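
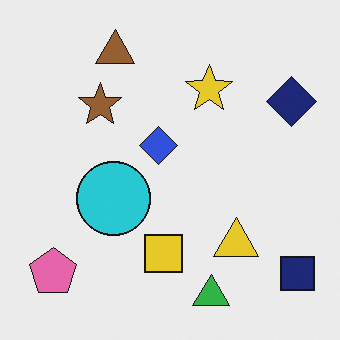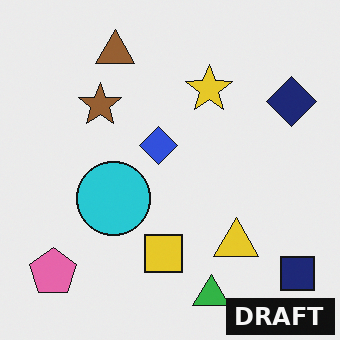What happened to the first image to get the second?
Watermarked with the text "DRAFT" in the lower-right corner.

A dark label reading "DRAFT" appears in the lower-right corner.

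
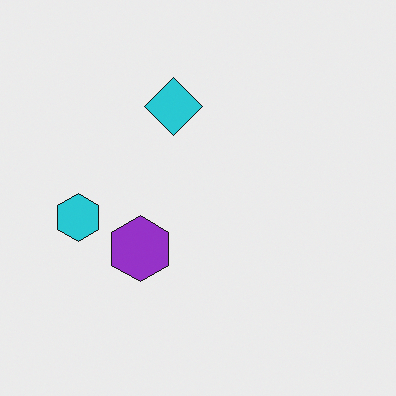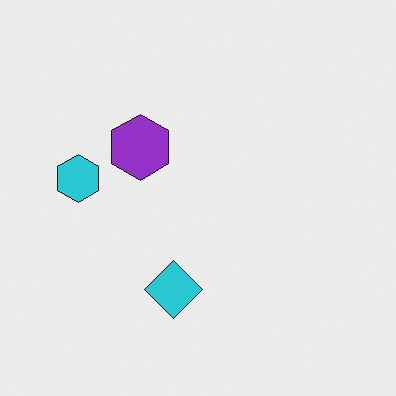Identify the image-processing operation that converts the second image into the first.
It was flipped vertically (top ↔ bottom).

The cyan diamond is in the bottom of the second image and the top of the first — shapes on opposite sides of the horizontal midline have swapped in a mirror flip.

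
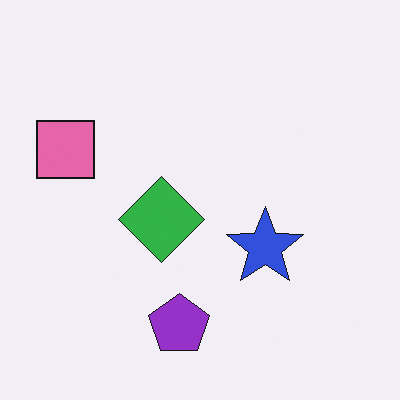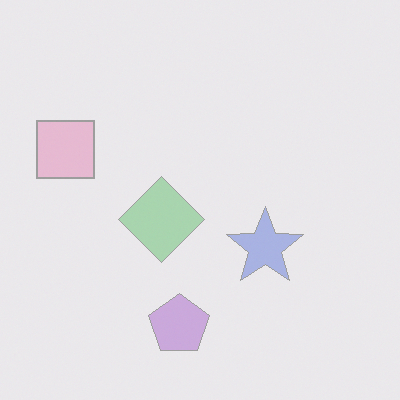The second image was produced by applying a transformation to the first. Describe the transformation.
Washed out (contrast reduced).

Tones are pushed toward mid-grey across the whole image — a global contrast change.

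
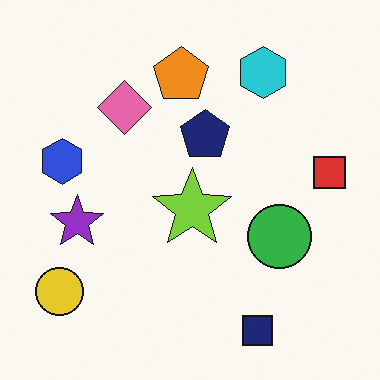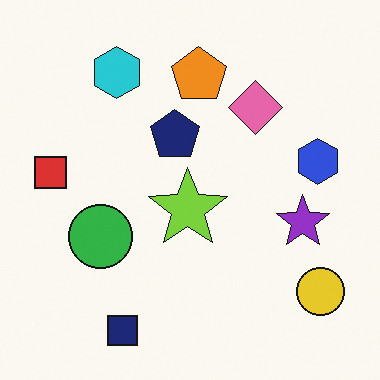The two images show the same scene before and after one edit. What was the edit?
This is the original image flipped horizontally (left ↔ right).

The red square is in the right of the first image and the left of the second — shapes on opposite sides of the vertical midline have swapped in a mirror flip.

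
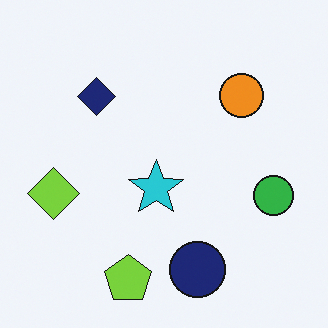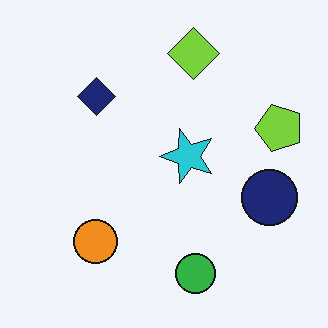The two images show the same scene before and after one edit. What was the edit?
It was transposed (reflected across the top-left ↔ bottom-right diagonal).

Shapes have swapped their row and column positions — what was in the top-right is now in the bottom-left — a diagonal reflection.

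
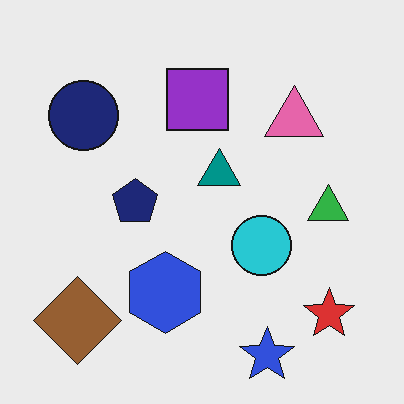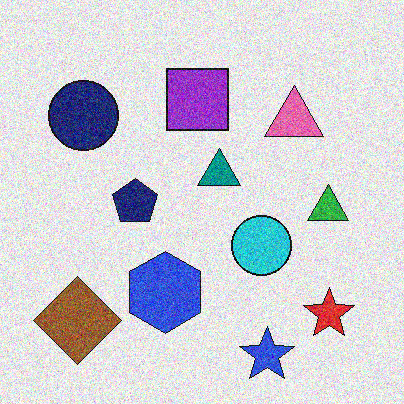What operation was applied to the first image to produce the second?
This is the original image degraded with strong gaussian noise.

Random speckle covers the whole image, including the flat background.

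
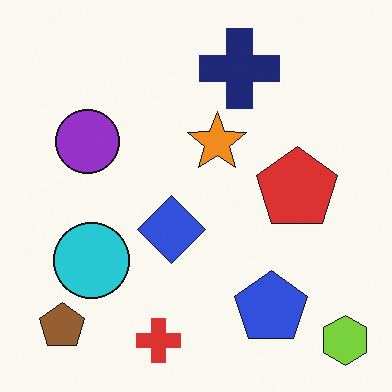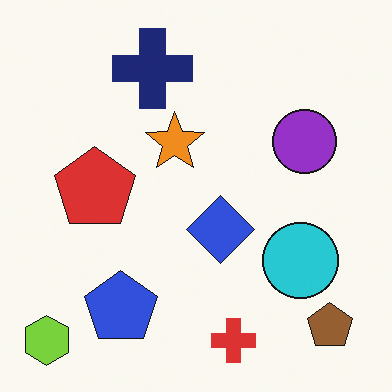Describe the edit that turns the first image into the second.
The image was flipped horizontally (left ↔ right).

The lime hexagon is in the bottom-right of the first image and the bottom-left of the second — shapes on opposite sides of the vertical midline have swapped in a mirror flip.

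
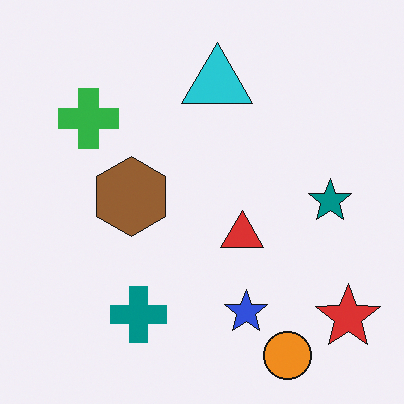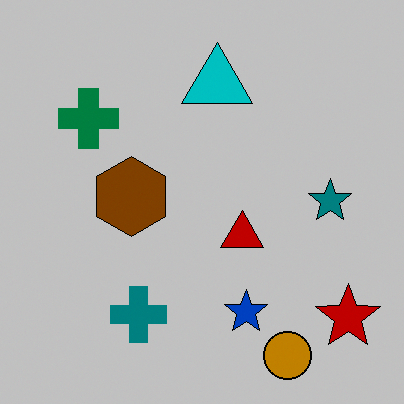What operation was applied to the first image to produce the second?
This is the original image heavily posterized to just a handful of flat colors.

Each flat color has snapped to a coarser quantized level — most visibly, the near-white background has dropped to a flat grey.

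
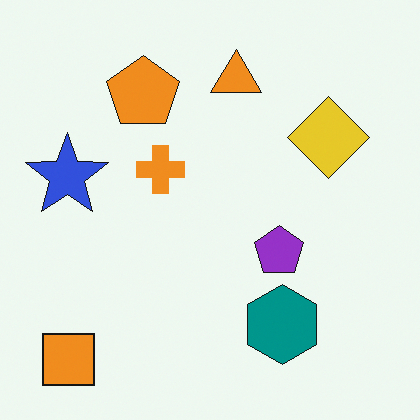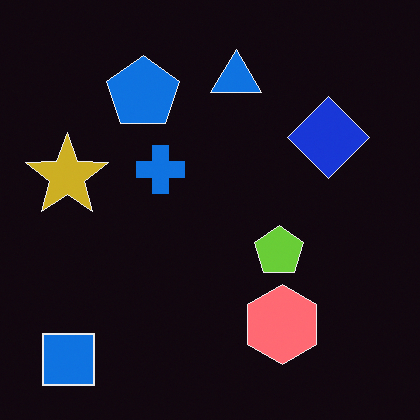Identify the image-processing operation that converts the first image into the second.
The image was color-inverted (negative).

The light background has become dark and every shape's color is its complement — a photographic negative.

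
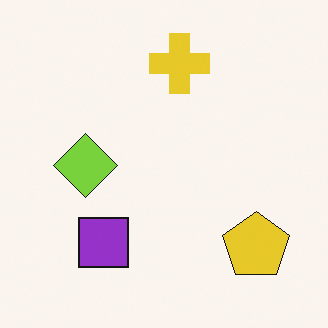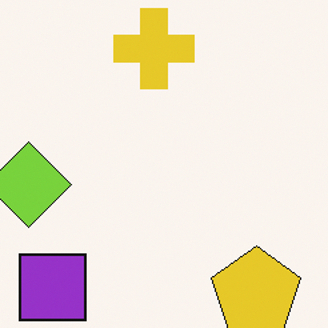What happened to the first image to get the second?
The image was cropped to a modestly smaller region and rescaled.

The visible shapes are larger and the field of view is narrower; shapes near the original edges may be partly or wholly outside the frame — a crop-and-rescale.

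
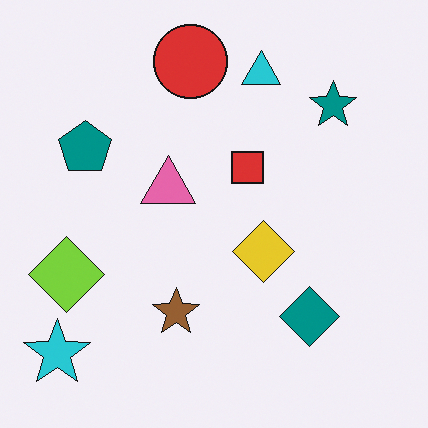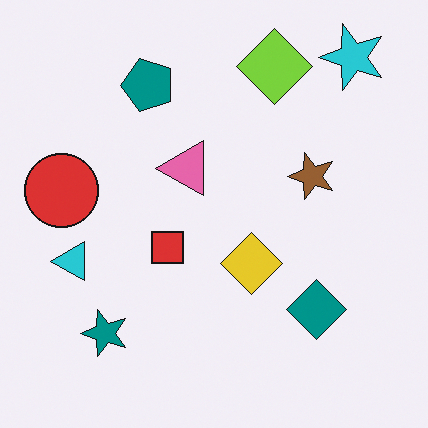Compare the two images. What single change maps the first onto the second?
The transformation is: transposed (reflected across the top-left ↔ bottom-right diagonal).

Shapes have swapped their row and column positions — what was in the top-right is now in the bottom-left — a diagonal reflection.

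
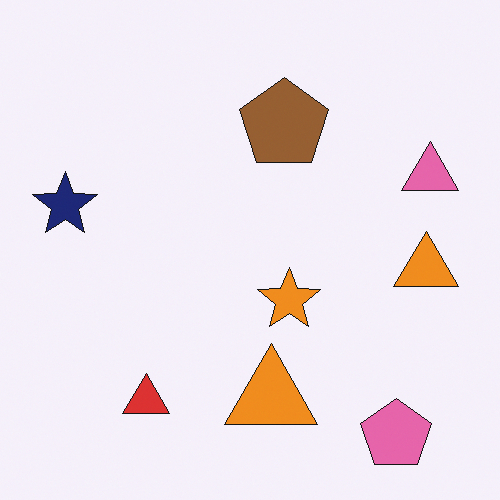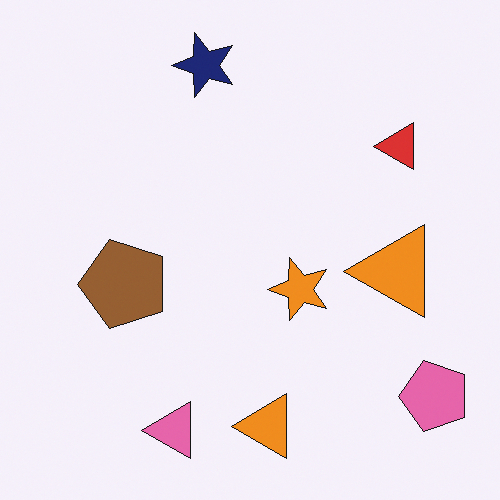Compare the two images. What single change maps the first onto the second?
The second image is the first transposed (reflected across the top-left ↔ bottom-right diagonal).

Shapes have swapped their row and column positions — what was in the top-right is now in the bottom-left — a diagonal reflection.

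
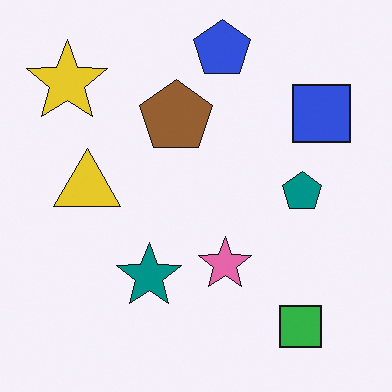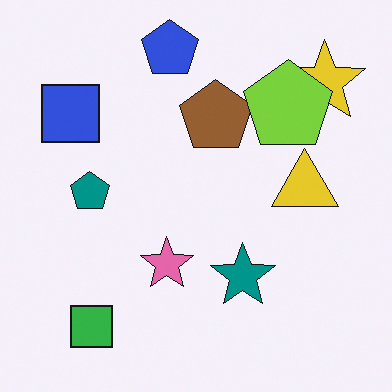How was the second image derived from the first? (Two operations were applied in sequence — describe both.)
It was flipped horizontally (left ↔ right), then overlaid with an additional lime pentagon.

The yellow star is in the top-left of the first image and the top-right of the second — shapes on opposite sides of the vertical midline have swapped in a mirror flip. A lime pentagon appears in the second image that is absent from the first.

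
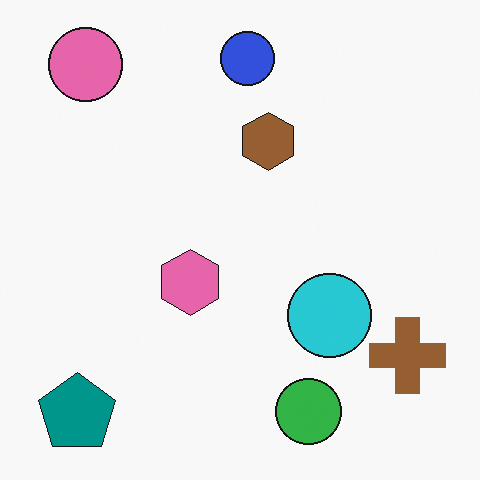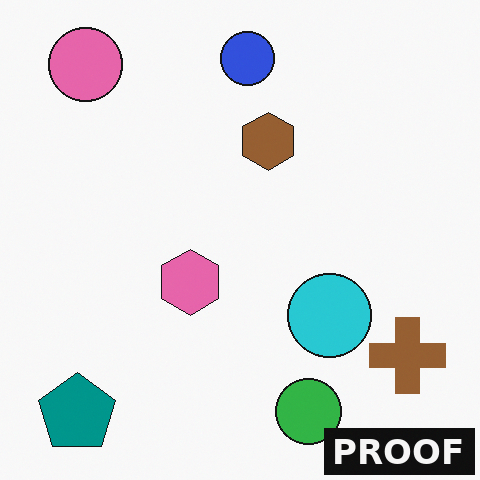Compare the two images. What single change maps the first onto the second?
The second image is the first watermarked with the text "PROOF" in the lower-right corner.

A dark label reading "PROOF" appears in the lower-right corner.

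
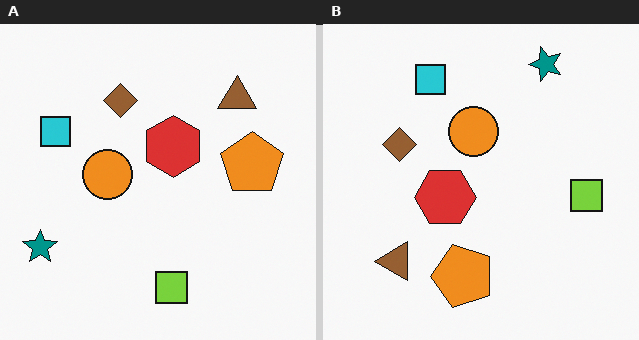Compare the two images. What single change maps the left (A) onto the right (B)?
The right (B) image is the left (A) transposed (reflected across the top-left ↔ bottom-right diagonal).

Shapes have swapped their row and column positions — what was in the top-right is now in the bottom-left — a diagonal reflection.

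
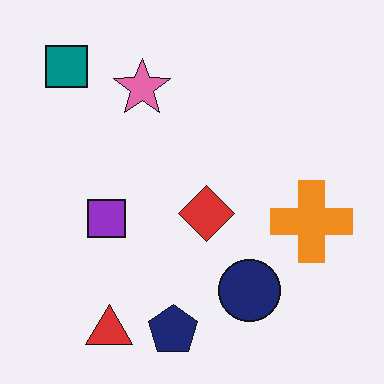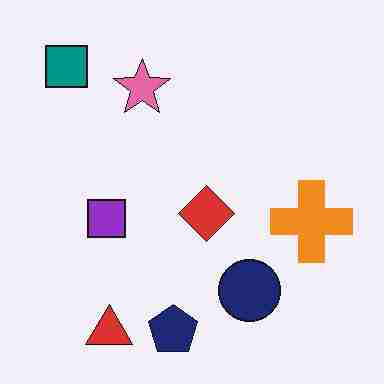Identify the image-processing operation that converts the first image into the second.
The transformation is: degraded with heavy JPEG compression.

Blocky 8×8 compression artifacts appear around shape edges and the flat background shows ringing — characteristic JPEG degradation.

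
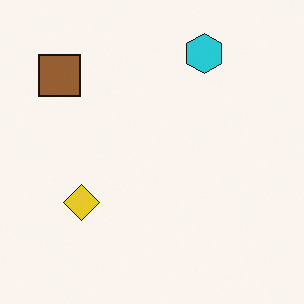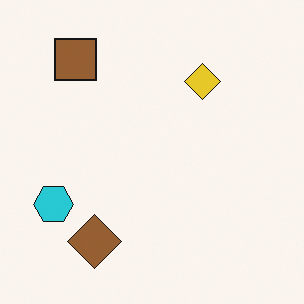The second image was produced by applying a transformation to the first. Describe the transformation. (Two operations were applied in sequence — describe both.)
The image was transposed (reflected across the top-left ↔ bottom-right diagonal), then overlaid with an additional brown diamond.

Shapes have swapped their row and column positions — what was in the top-right is now in the bottom-left — a diagonal reflection. A brown diamond appears in the second image that is absent from the first.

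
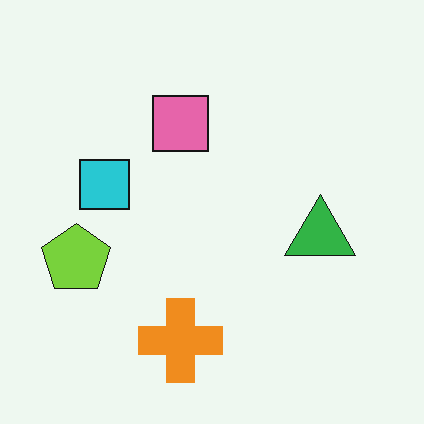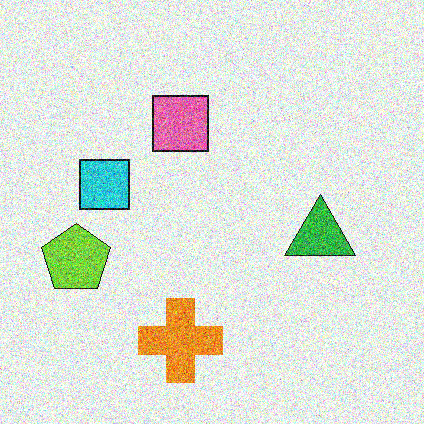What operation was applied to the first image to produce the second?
Degraded with strong gaussian noise.

Random speckle covers the whole image, including the flat background.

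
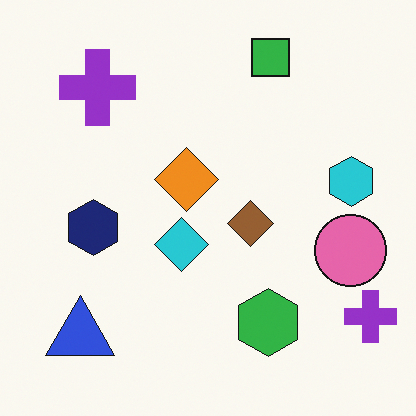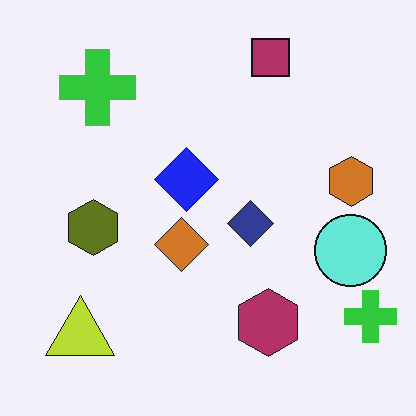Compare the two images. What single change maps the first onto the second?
The image was hue-shifted by a large amount.

Every shape's color has rotated by the same amount around the hue wheel — a uniform hue shift.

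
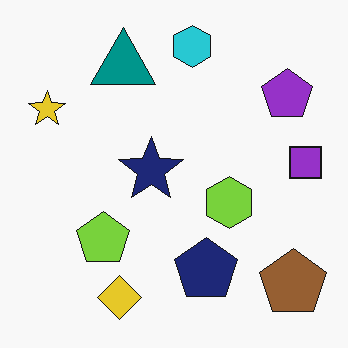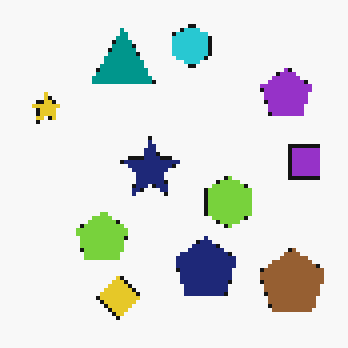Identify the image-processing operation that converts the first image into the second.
The image was mildly pixelated.

Shapes are reduced to large square blocks; fine edges and outlines are lost — a downscale-then-upscale (mosaic) effect.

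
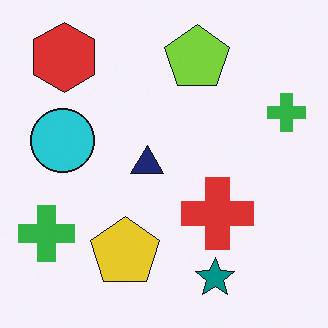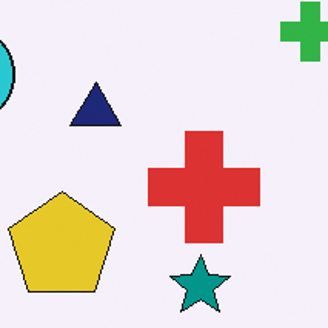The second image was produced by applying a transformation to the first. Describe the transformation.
This is the original image cropped slightly and scaled back up.

The visible shapes are larger and the field of view is narrower; shapes near the original edges may be partly or wholly outside the frame — a crop-and-rescale.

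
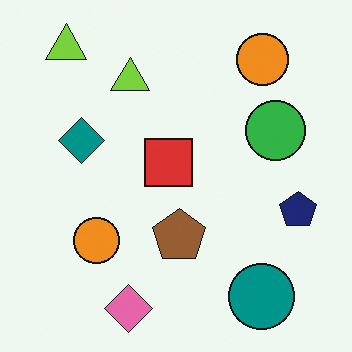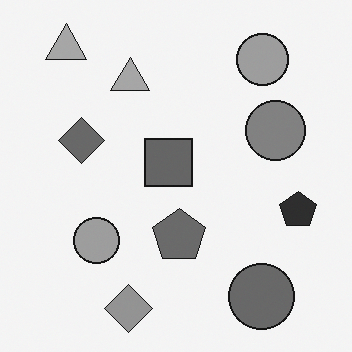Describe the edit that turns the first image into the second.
Converted to grayscale.

All color is removed — every shape is now a shade of grey.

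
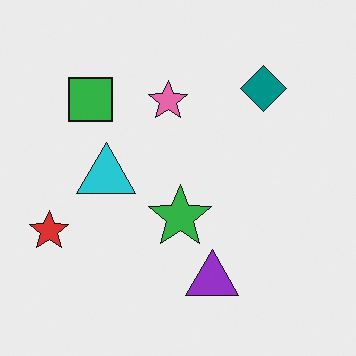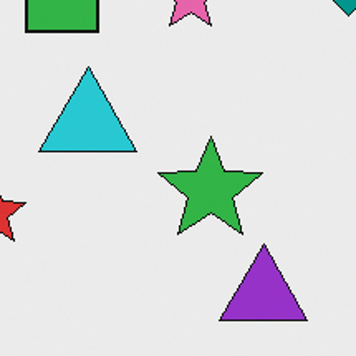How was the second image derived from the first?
Cropped tightly and scaled back up.

The visible shapes are larger and the field of view is narrower; shapes near the original edges may be partly or wholly outside the frame — a crop-and-rescale.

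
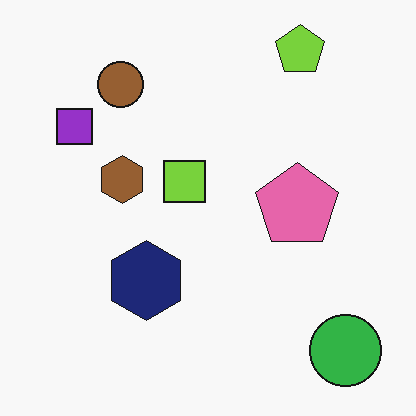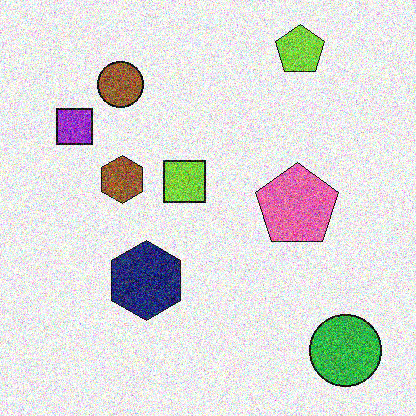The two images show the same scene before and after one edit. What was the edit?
The second image is the first degraded with heavy additive noise.

Random speckle covers the whole image, including the flat background.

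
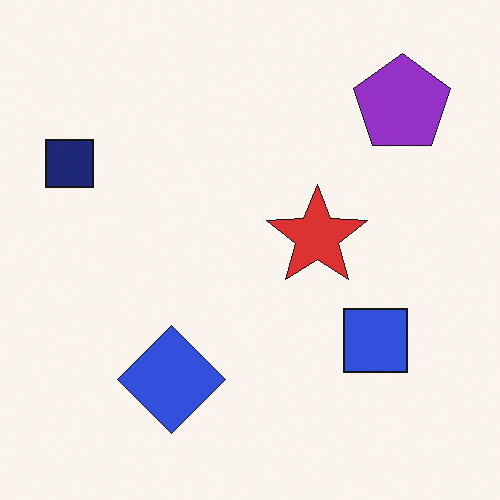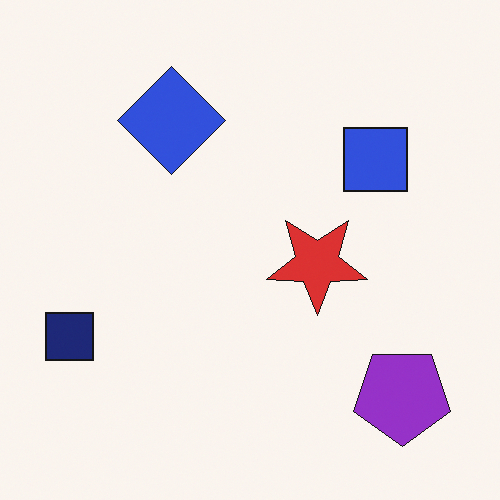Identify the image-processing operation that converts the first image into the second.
The image was flipped vertically (top ↔ bottom).

The purple pentagon is in the top-right of the first image and the bottom-right of the second — shapes on opposite sides of the horizontal midline have swapped in a mirror flip.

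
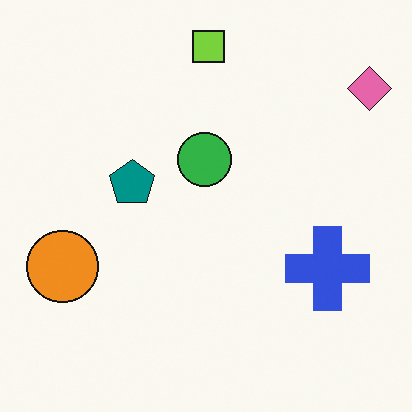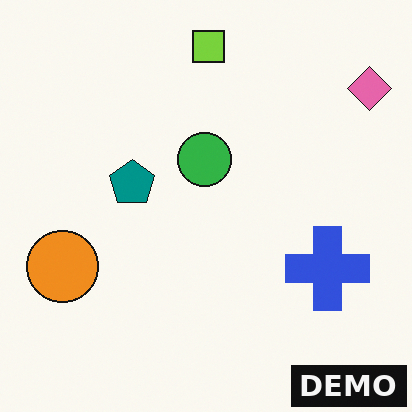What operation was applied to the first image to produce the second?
The transformation is: watermarked with the text "DEMO" in the lower-right corner.

A dark label reading "DEMO" appears in the lower-right corner.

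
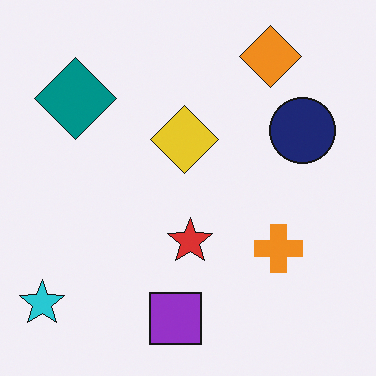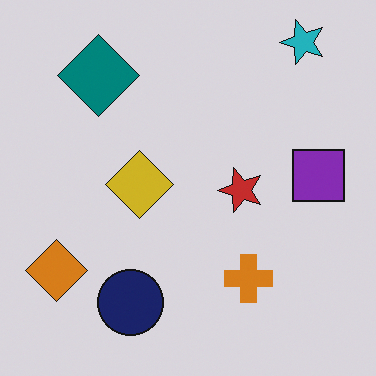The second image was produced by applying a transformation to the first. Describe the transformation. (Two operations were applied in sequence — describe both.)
The second image is the first darkened a little, then transposed (reflected across the top-left ↔ bottom-right diagonal).

Every pixel — background and shapes alike — is uniformly darkened. Shapes have swapped their row and column positions — what was in the top-right is now in the bottom-left — a diagonal reflection.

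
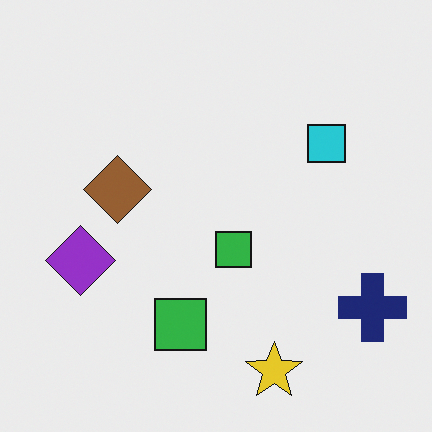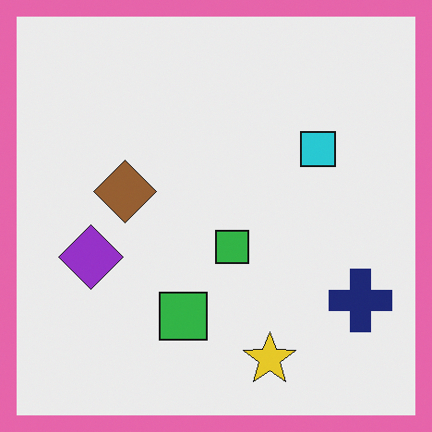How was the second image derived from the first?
The transformation is: framed with a pink border.

A solid pink frame runs around the edge of the second image, with the content slightly shrunk inside it.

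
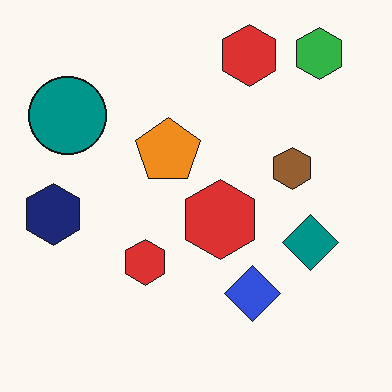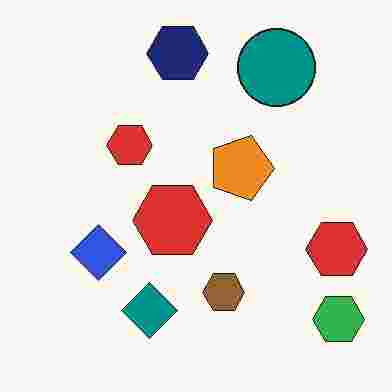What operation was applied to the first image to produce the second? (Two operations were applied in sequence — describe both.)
The transformation is: rotated 90° clockwise, then heavily JPEG-compressed with obvious blocking artifacts.

The green hexagon sits in the top-right of the first image and the bottom-right of the second — consistent with a whole-image 90° clockwise rotation. Blocky 8×8 compression artifacts appear around shape edges and the flat background shows ringing — characteristic JPEG degradation.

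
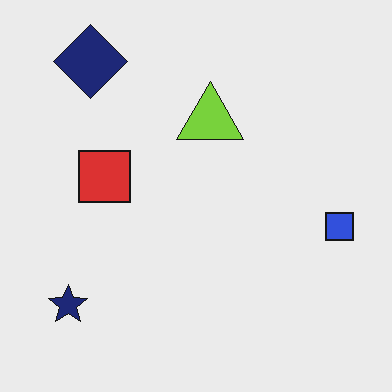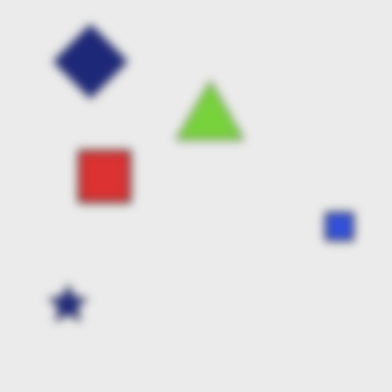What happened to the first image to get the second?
It was noticeably gaussian-blurred.

Shape edges and outlines are uniformly softened across the whole image.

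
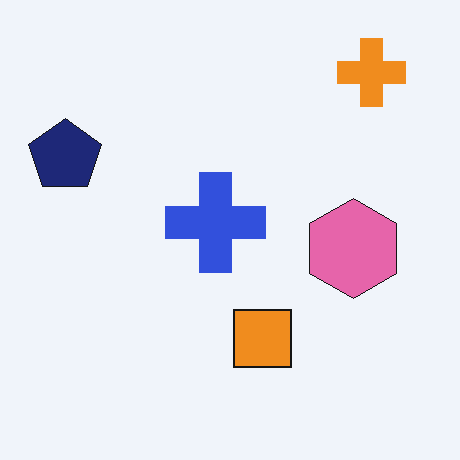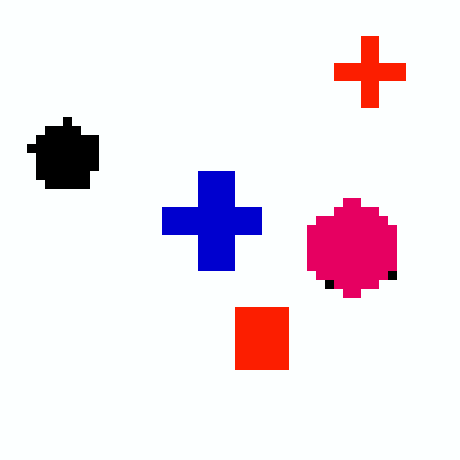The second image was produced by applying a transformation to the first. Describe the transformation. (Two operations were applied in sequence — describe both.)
It was boosted in contrast, then heavily pixelated into large blocks.

Tones are pushed away from mid-grey across the whole image — a global contrast change. Shapes are reduced to large square blocks; fine edges and outlines are lost — a downscale-then-upscale (mosaic) effect.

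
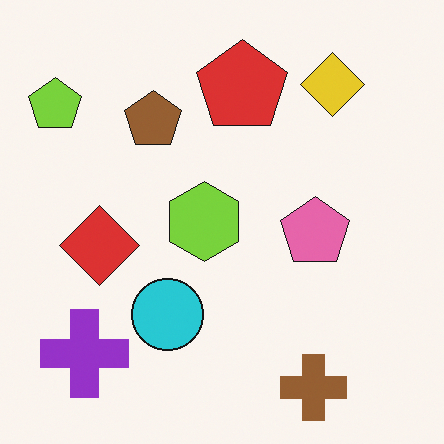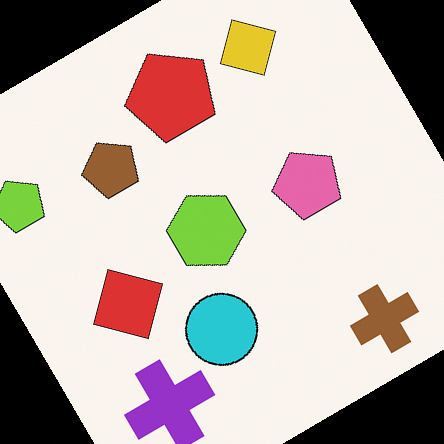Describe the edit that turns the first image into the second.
It was rotated counter-clockwise by a large amount — several tens of degrees.

Every shape is tilted by the same angle and the image corners show triangular fill wedges — a whole-image rotation by a non-right angle.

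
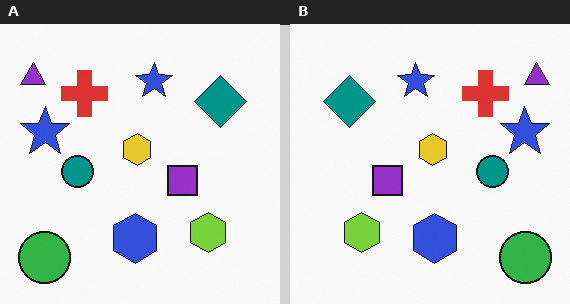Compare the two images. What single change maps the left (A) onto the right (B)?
The right (B) image is the left (A) flipped horizontally (left ↔ right).

The purple triangle is in the top-left of the left (A) image and the top-right of the right (B) — shapes on opposite sides of the vertical midline have swapped in a mirror flip.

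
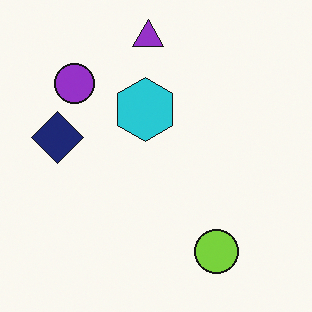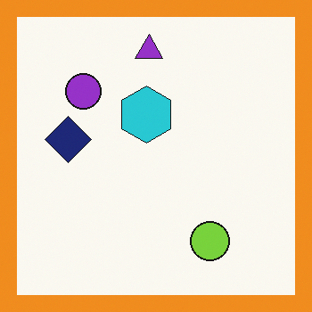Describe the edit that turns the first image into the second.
The image was framed with a orange border.

A solid orange frame runs around the edge of the second image, with the content slightly shrunk inside it.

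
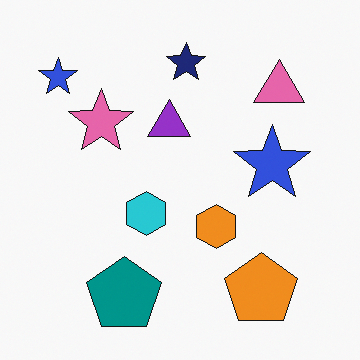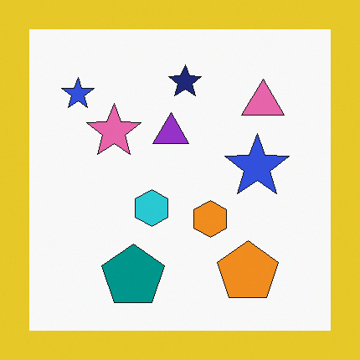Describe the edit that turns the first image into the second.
The second image is the first framed with a yellow border.

A solid yellow frame runs around the edge of the second image, with the content slightly shrunk inside it.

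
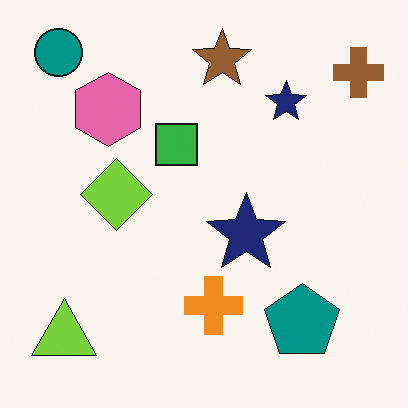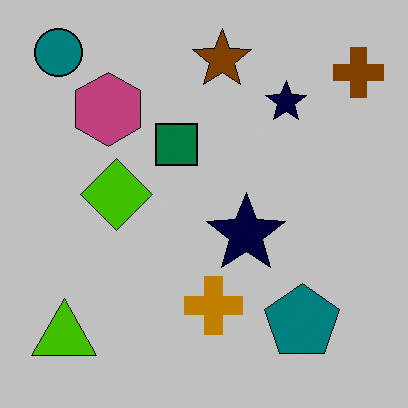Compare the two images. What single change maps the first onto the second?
It was heavily posterized to just a handful of flat colors.

Each flat color has snapped to a coarser quantized level — most visibly, the near-white background has dropped to a flat grey.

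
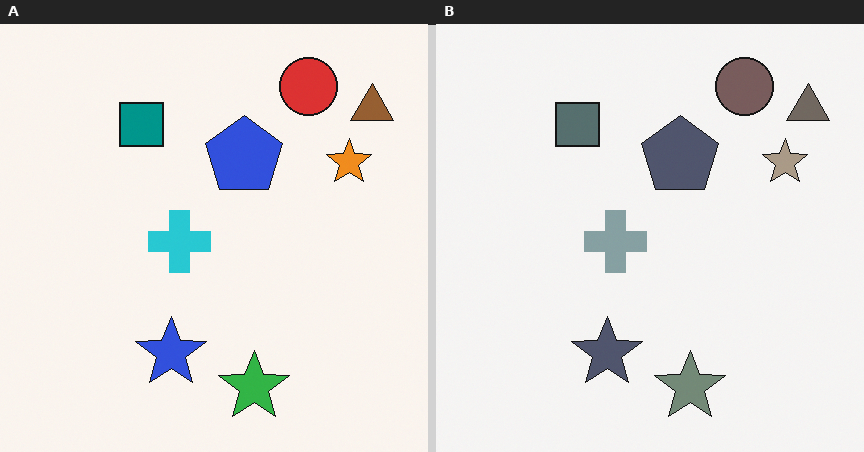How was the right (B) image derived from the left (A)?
It was made much more muted (saturation change).

All colors are more muted and greyish — a global saturation change.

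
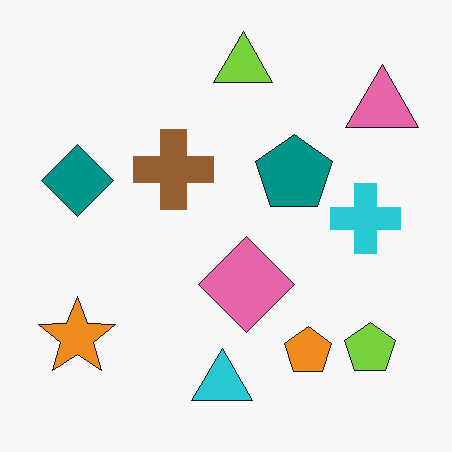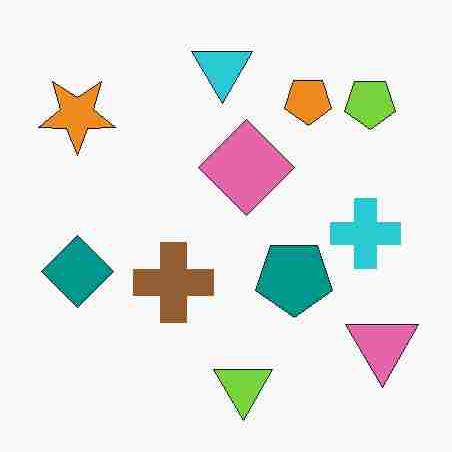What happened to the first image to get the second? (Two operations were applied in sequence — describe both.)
The transformation is: degraded with heavy JPEG compression, then flipped vertically (top ↔ bottom).

Blocky 8×8 compression artifacts appear around shape edges and the flat background shows ringing — characteristic JPEG degradation. The lime triangle is in the top of the first image and the bottom of the second — shapes on opposite sides of the horizontal midline have swapped in a mirror flip.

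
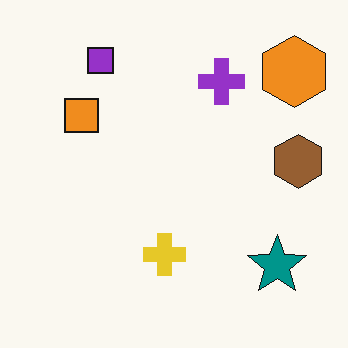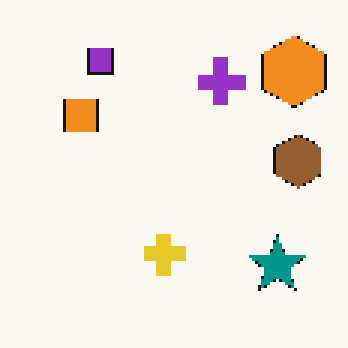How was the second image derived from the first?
The transformation is: lightly pixelated (a mild mosaic effect).

Shapes are reduced to large square blocks; fine edges and outlines are lost — a downscale-then-upscale (mosaic) effect.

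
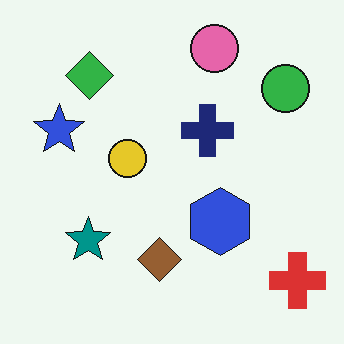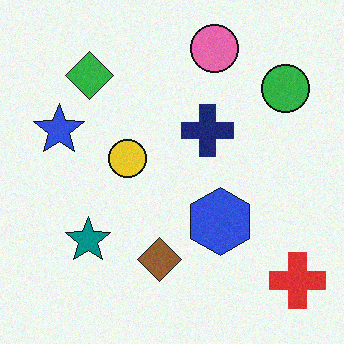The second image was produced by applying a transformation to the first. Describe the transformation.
It was degraded with a light layer of grain.

Random speckle covers the whole image, including the flat background.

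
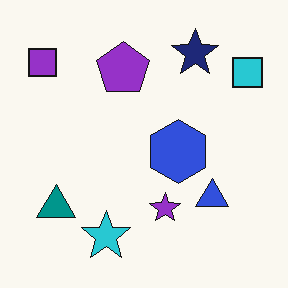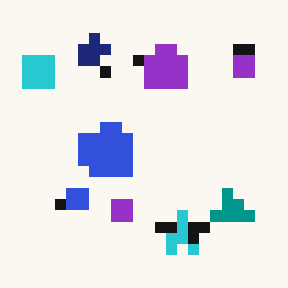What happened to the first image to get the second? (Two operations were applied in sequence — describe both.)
This is the original image flipped horizontally (left ↔ right), then coarsely pixelated.

The cyan square is in the top-right of the first image and the top-left of the second — shapes on opposite sides of the vertical midline have swapped in a mirror flip. Shapes are reduced to large square blocks; fine edges and outlines are lost — a downscale-then-upscale (mosaic) effect.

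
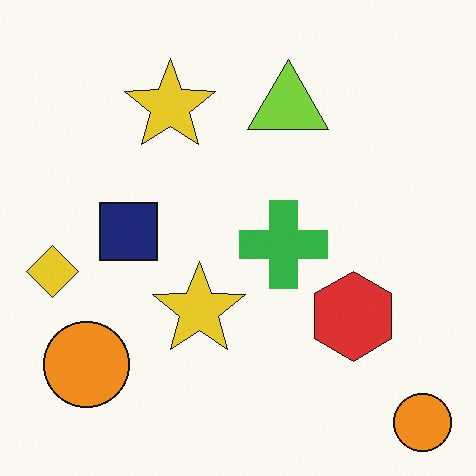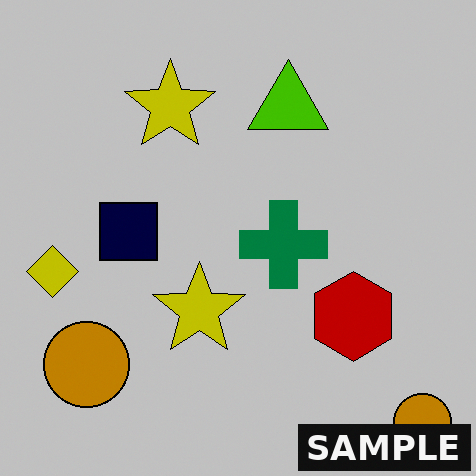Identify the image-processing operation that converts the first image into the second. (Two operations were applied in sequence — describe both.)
This is the original image heavily posterized to just a handful of flat colors, then watermarked with the text "SAMPLE" in the lower-right corner.

Each flat color has snapped to a coarser quantized level — most visibly, the near-white background has dropped to a flat grey. A dark label reading "SAMPLE" appears in the lower-right corner.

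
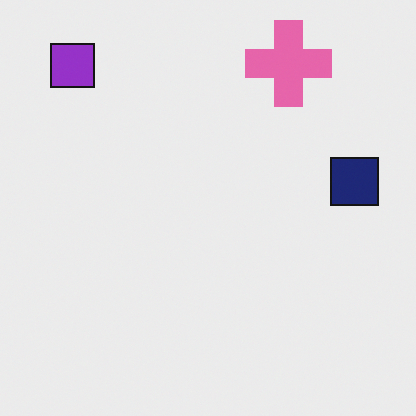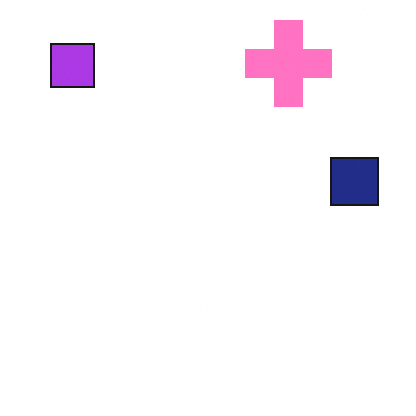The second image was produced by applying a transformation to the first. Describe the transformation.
It was brightened a little.

Every pixel — background and shapes alike — is uniformly brightened.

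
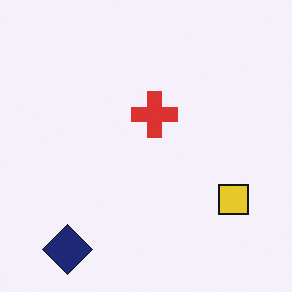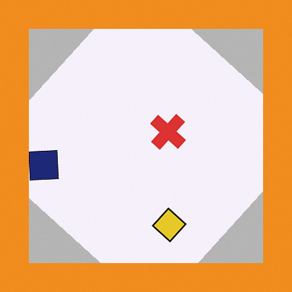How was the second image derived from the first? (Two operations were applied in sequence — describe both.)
This is the original image rotated clockwise by a large amount — several tens of degrees, then framed with a orange border.

Every shape is tilted by the same angle and the image corners show triangular fill wedges — a whole-image rotation by a non-right angle. A solid orange frame runs around the edge of the second image, with the content slightly shrunk inside it.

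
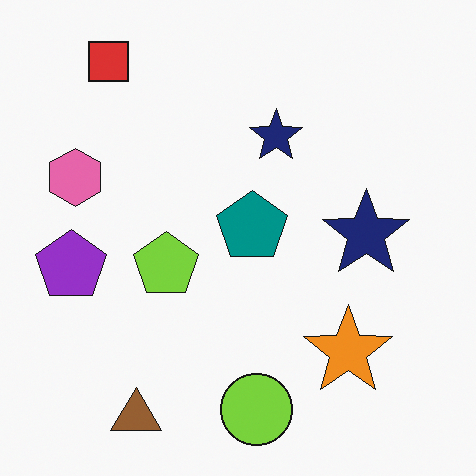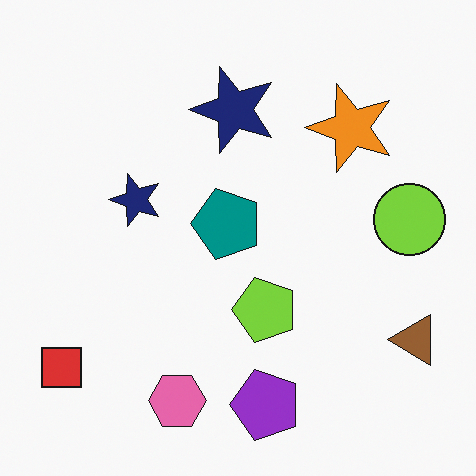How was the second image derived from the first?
Rotated 90° counter-clockwise.

The red square sits in the top-left of the first image and the bottom-left of the second — consistent with a whole-image 90° counter-clockwise rotation.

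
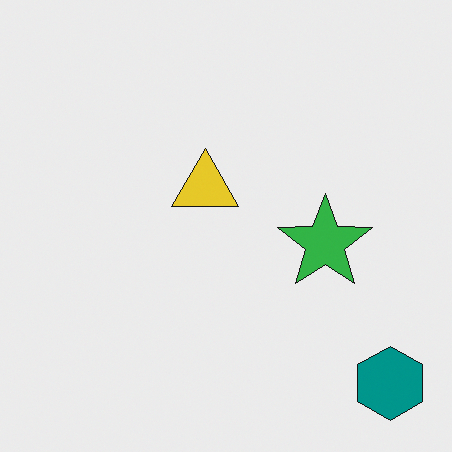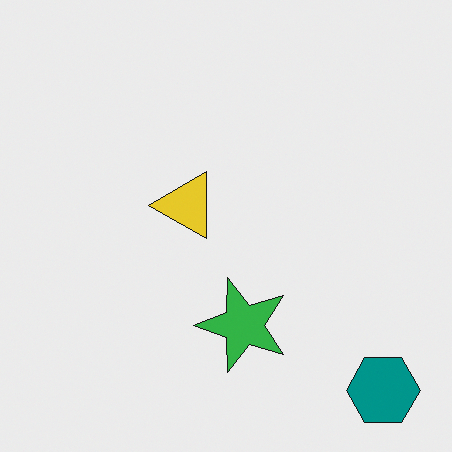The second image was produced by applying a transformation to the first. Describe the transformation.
The image was transposed (reflected across the top-left ↔ bottom-right diagonal).

Shapes have swapped their row and column positions — what was in the top-right is now in the bottom-left — a diagonal reflection.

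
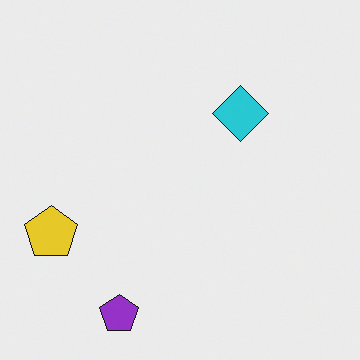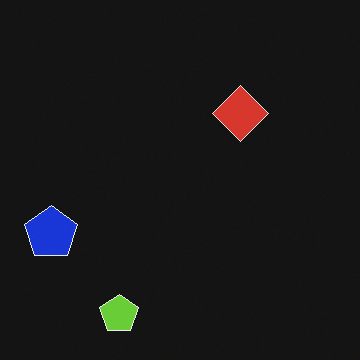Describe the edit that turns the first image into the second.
Color-inverted (negative).

The light background has become dark and every shape's color is its complement — a photographic negative.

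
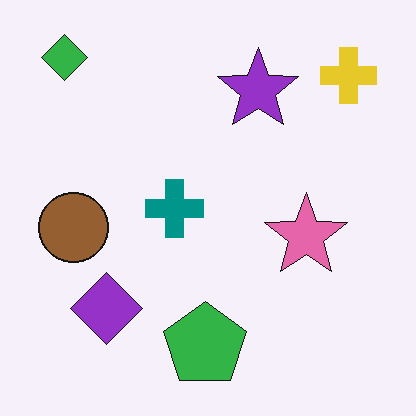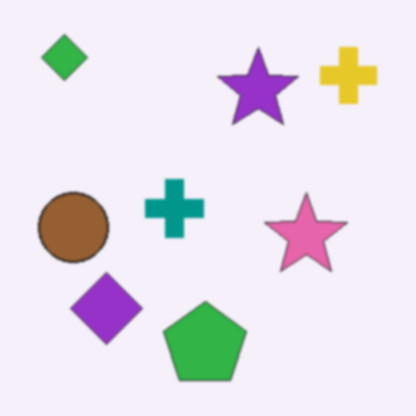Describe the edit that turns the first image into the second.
The image was given a subtle gaussian blur.

Shape edges and outlines are uniformly softened across the whole image.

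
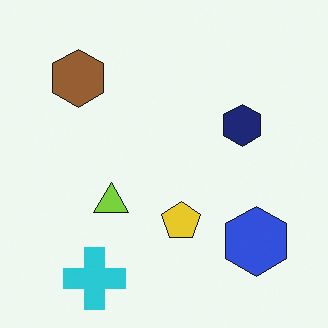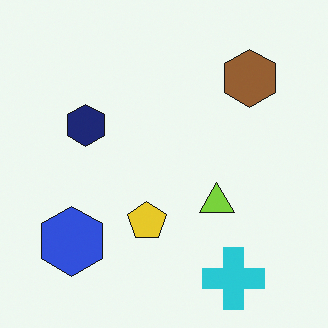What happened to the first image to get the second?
The image was flipped horizontally (left ↔ right).

The blue hexagon is in the bottom-right of the first image and the bottom-left of the second — shapes on opposite sides of the vertical midline have swapped in a mirror flip.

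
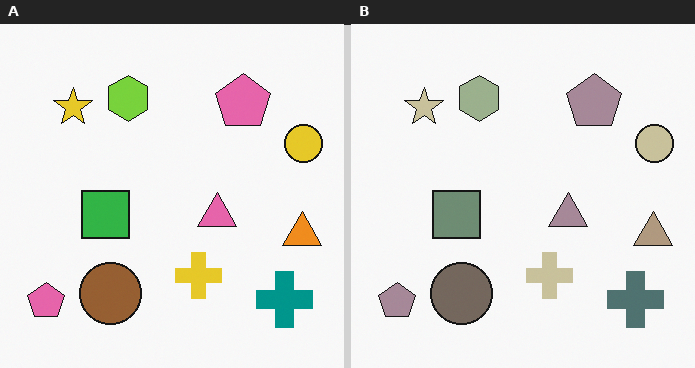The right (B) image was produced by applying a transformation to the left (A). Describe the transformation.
The image was heavily desaturated.

All colors are more muted and greyish — a global saturation change.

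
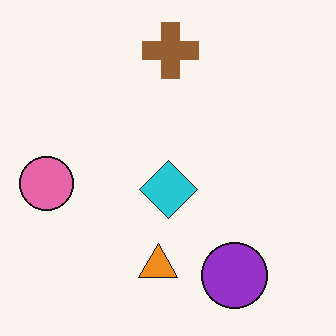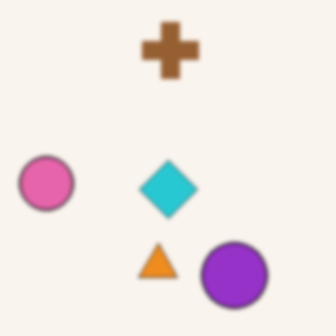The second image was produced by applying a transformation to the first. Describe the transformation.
Slightly softened.

Shape edges and outlines are uniformly softened across the whole image.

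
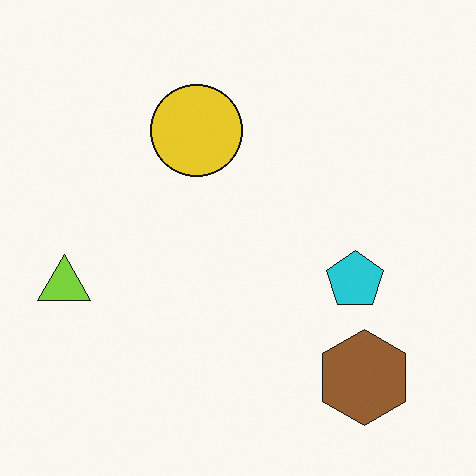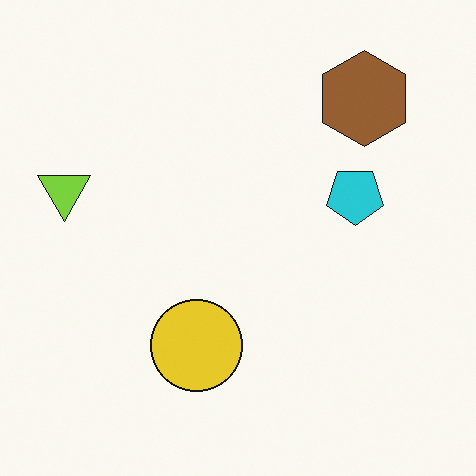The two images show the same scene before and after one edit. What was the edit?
The transformation is: flipped vertically (top ↔ bottom).

The brown hexagon is in the bottom-right of the first image and the top-right of the second — shapes on opposite sides of the horizontal midline have swapped in a mirror flip.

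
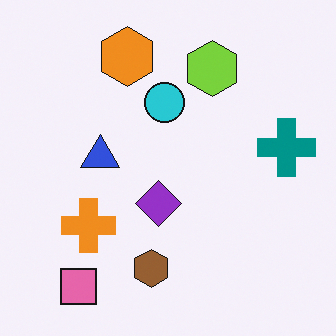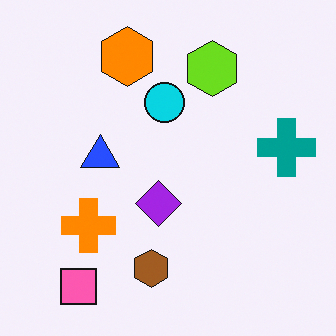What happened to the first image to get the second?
The image was slightly oversaturated.

All colors are more vivid — a global saturation change.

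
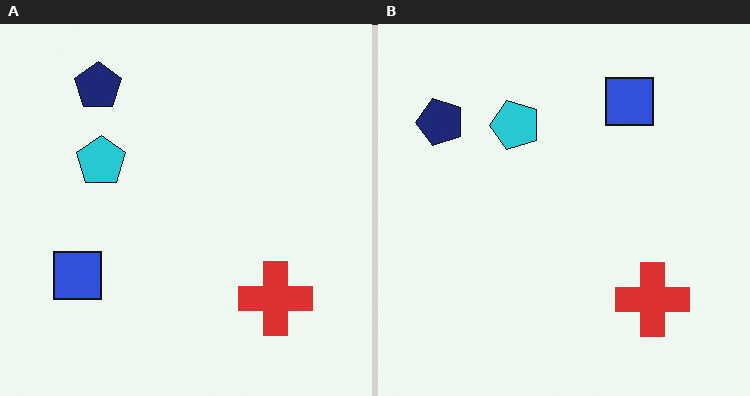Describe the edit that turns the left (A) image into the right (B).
The image was transposed (reflected across the top-left ↔ bottom-right diagonal).

Shapes have swapped their row and column positions — what was in the top-right is now in the bottom-left — a diagonal reflection.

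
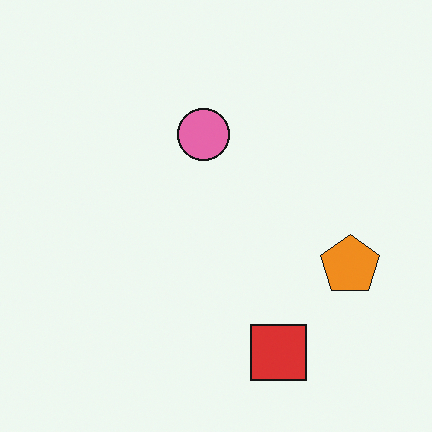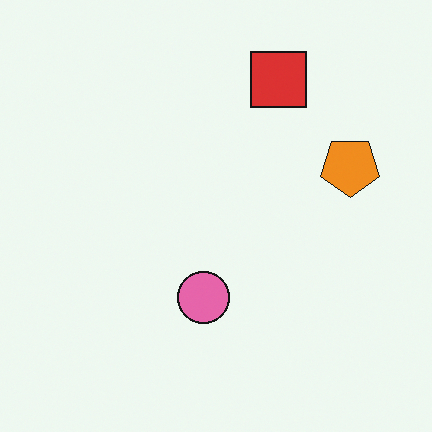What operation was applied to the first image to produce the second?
The transformation is: flipped vertically (top ↔ bottom).

The red square is in the bottom of the first image and the top of the second — shapes on opposite sides of the horizontal midline have swapped in a mirror flip.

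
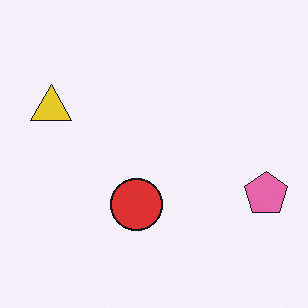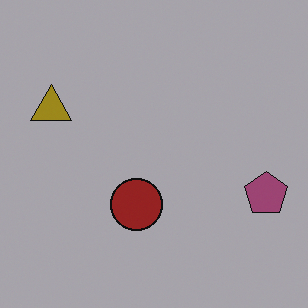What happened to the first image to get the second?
This is the original image darkened a lot.

Every pixel — background and shapes alike — is uniformly darkened.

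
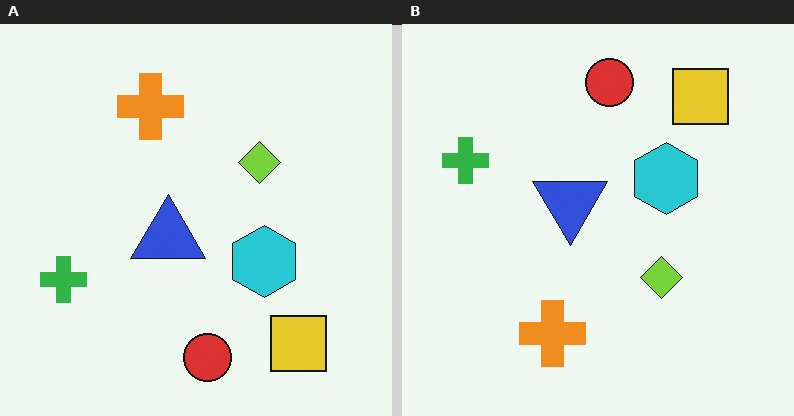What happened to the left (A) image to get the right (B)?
The image was flipped vertically (top ↔ bottom).

The red circle is in the bottom of the left (A) image and the top of the right (B) — shapes on opposite sides of the horizontal midline have swapped in a mirror flip.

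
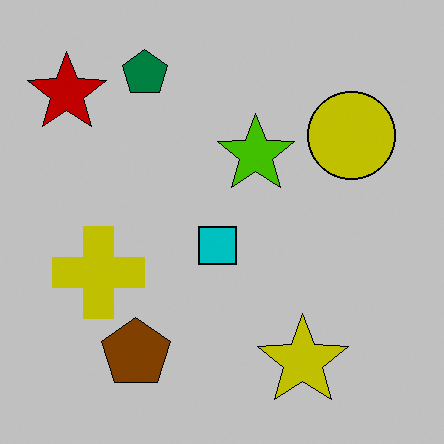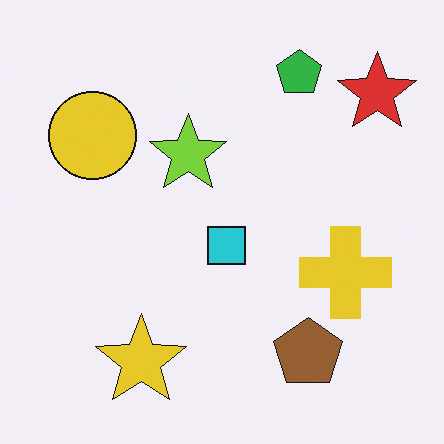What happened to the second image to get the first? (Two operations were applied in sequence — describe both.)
Flipped horizontally (left ↔ right), then heavily posterized to just a handful of flat colors.

The red star is in the top-right of the second image and the top-left of the first — shapes on opposite sides of the vertical midline have swapped in a mirror flip. Each flat color has snapped to a coarser quantized level — most visibly, the near-white background has dropped to a flat grey.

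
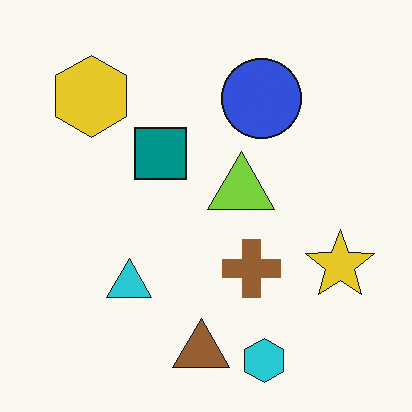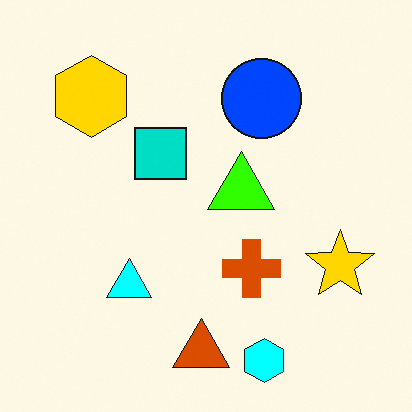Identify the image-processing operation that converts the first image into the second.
This is the original image heavily oversaturated.

All colors are more vivid — a global saturation change.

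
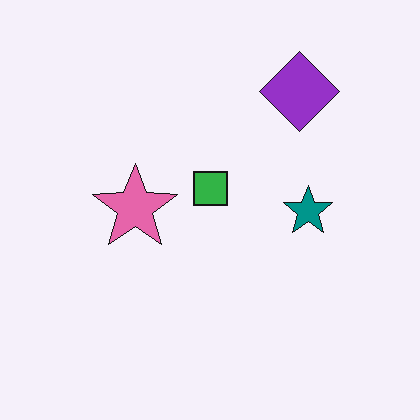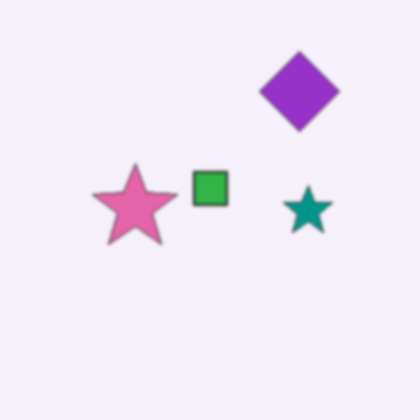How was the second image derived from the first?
Slightly softened.

Shape edges and outlines are uniformly softened across the whole image.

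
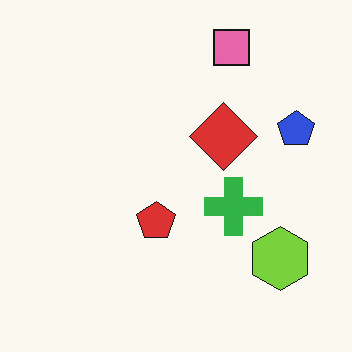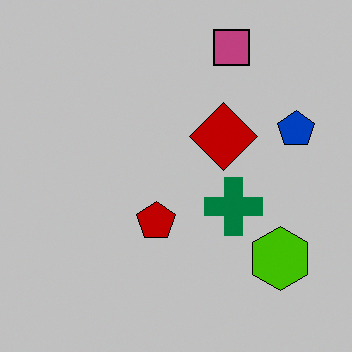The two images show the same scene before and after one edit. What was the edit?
It was heavily posterized to just a handful of flat colors.

Each flat color has snapped to a coarser quantized level — most visibly, the near-white background has dropped to a flat grey.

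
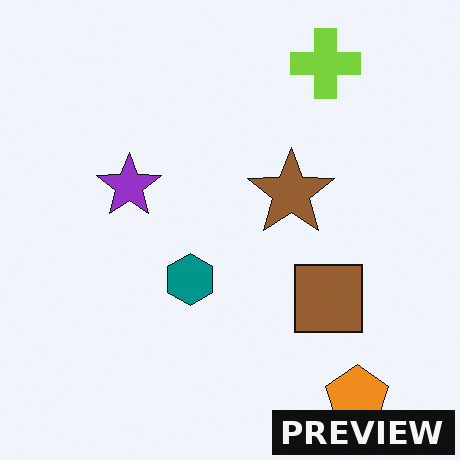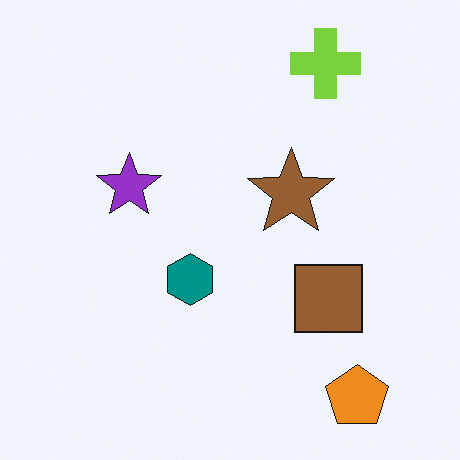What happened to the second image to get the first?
It was watermarked with the text "PREVIEW" in the lower-right corner.

A dark label reading "PREVIEW" appears in the lower-right corner.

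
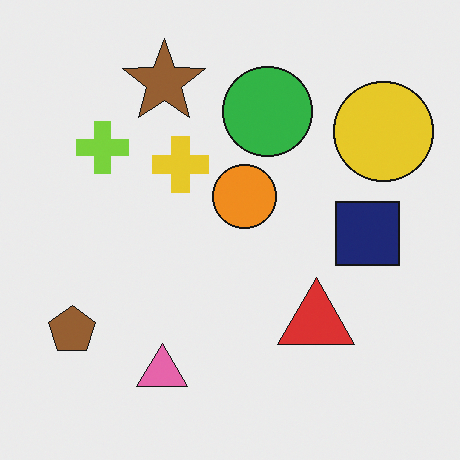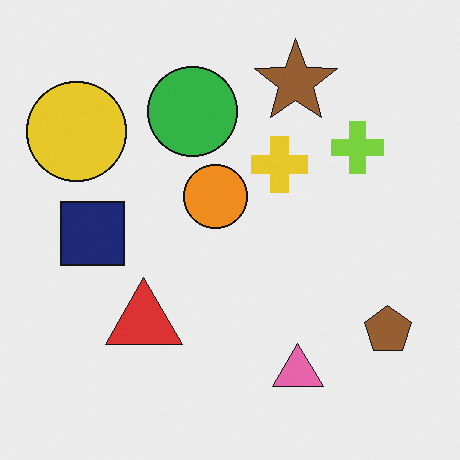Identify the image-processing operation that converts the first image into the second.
The image was flipped horizontally (left ↔ right).

The brown pentagon is in the bottom-left of the first image and the bottom-right of the second — shapes on opposite sides of the vertical midline have swapped in a mirror flip.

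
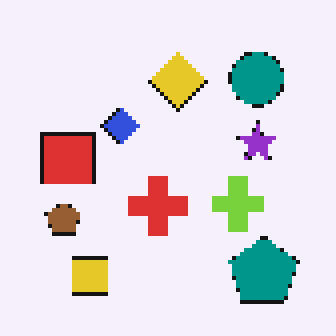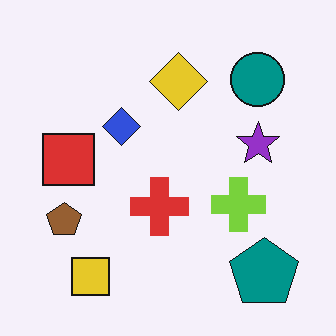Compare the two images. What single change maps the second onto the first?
The transformation is: mildly pixelated.

Shapes are reduced to large square blocks; fine edges and outlines are lost — a downscale-then-upscale (mosaic) effect.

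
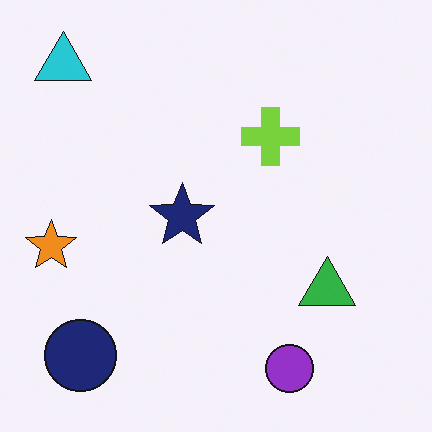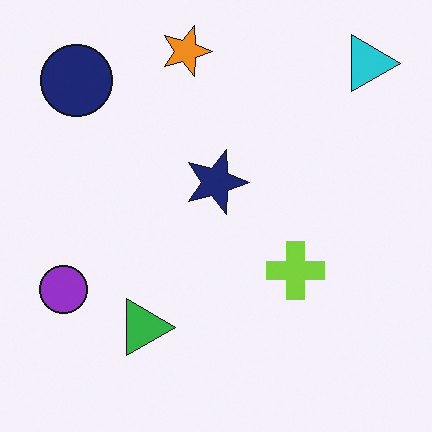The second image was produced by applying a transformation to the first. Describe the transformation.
It was rotated 90° clockwise.

The cyan triangle sits in the top-left of the first image and the top-right of the second — consistent with a whole-image 90° clockwise rotation.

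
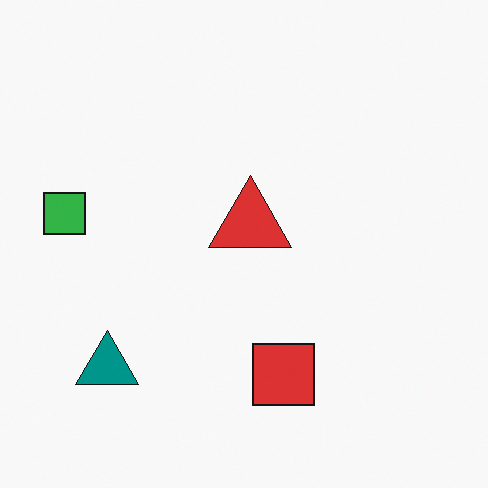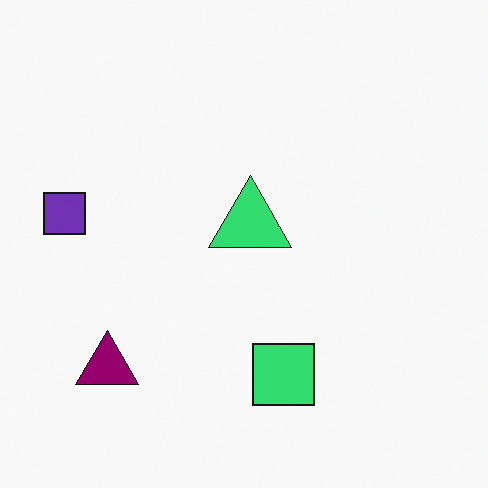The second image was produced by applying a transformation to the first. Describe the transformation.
It was hue-shifted noticeably.

Every shape's color has rotated by the same amount around the hue wheel — a uniform hue shift.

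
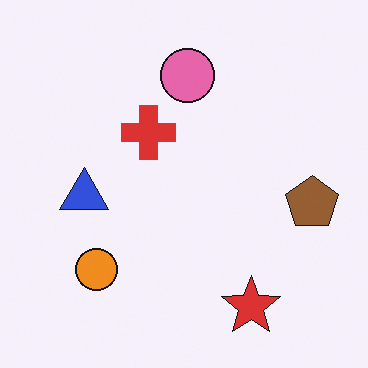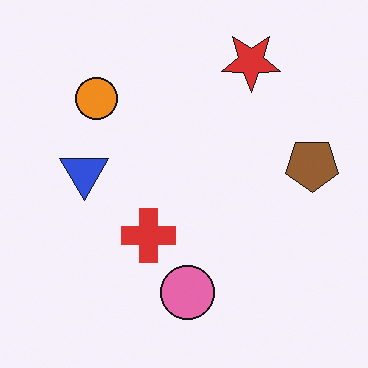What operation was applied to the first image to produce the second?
The image was flipped vertically (top ↔ bottom).

The red star is in the bottom-right of the first image and the top-right of the second — shapes on opposite sides of the horizontal midline have swapped in a mirror flip.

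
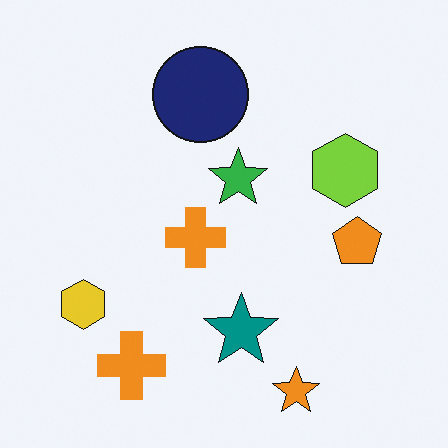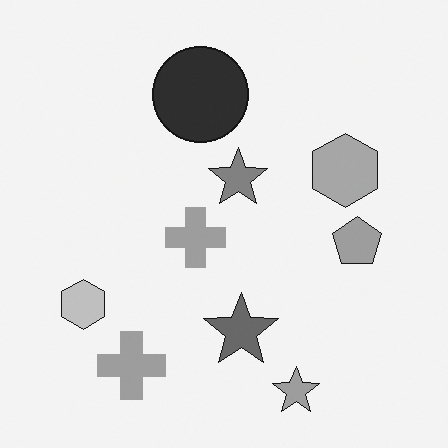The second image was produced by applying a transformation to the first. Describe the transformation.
Converted to grayscale.

All color is removed — every shape is now a shade of grey.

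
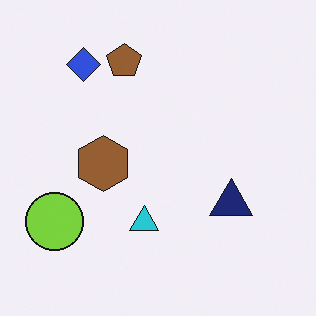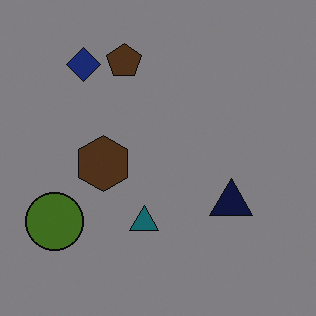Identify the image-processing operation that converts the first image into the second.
The image was darkened a lot.

Every pixel — background and shapes alike — is uniformly darkened.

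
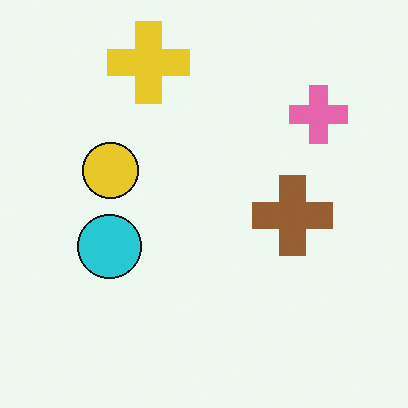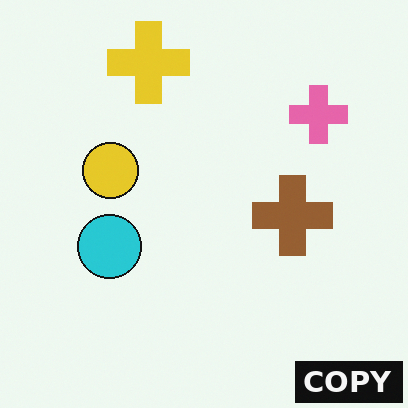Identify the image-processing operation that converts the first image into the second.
Watermarked with the text "COPY" in the lower-right corner.

A dark label reading "COPY" appears in the lower-right corner.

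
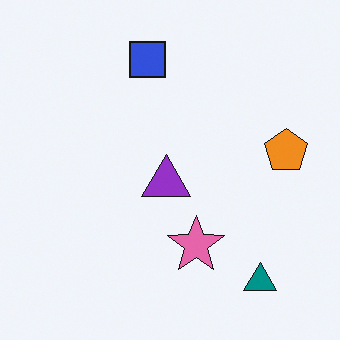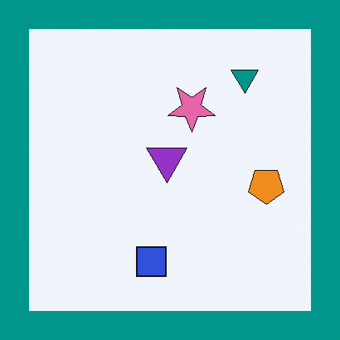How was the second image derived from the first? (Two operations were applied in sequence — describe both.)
The second image is the first flipped vertically (top ↔ bottom), then framed with a teal border.

The teal triangle is in the bottom-right of the first image and the top-right of the second — shapes on opposite sides of the horizontal midline have swapped in a mirror flip. A solid teal frame runs around the edge of the second image, with the content slightly shrunk inside it.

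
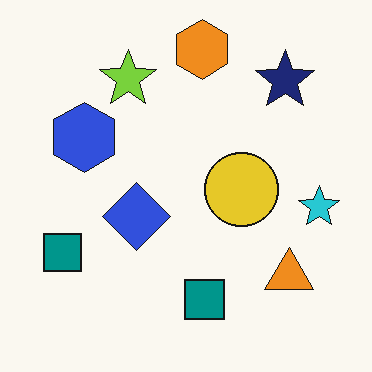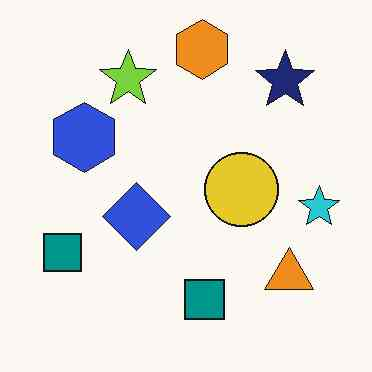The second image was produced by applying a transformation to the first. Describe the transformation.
It was given moderate JPEG compression.

Blocky 8×8 compression artifacts appear around shape edges and the flat background shows ringing — characteristic JPEG degradation.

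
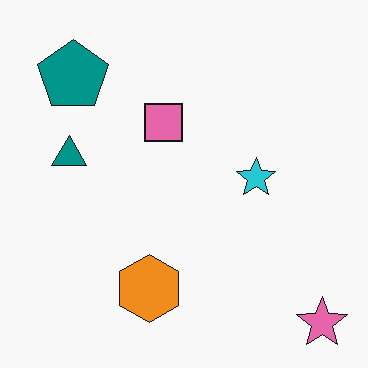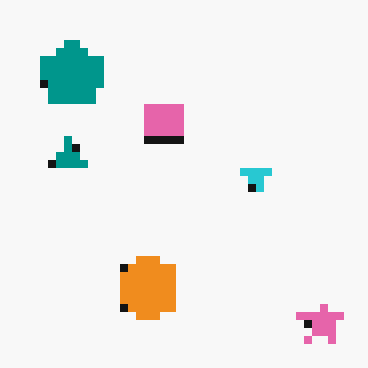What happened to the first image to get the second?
It was moderately pixelated.

Shapes are reduced to large square blocks; fine edges and outlines are lost — a downscale-then-upscale (mosaic) effect.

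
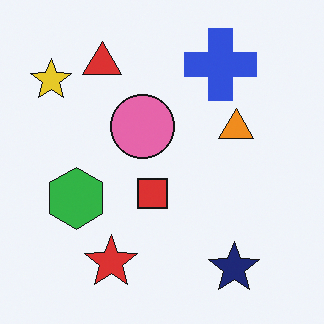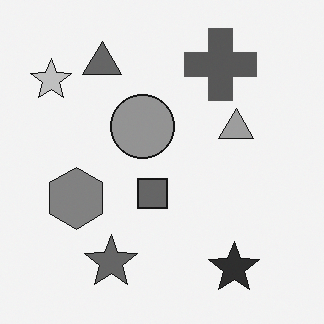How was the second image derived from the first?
Converted to grayscale.

All color is removed — every shape is now a shade of grey.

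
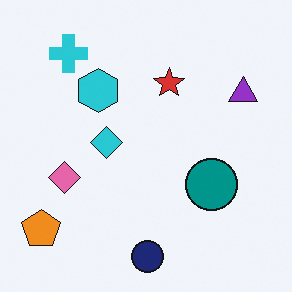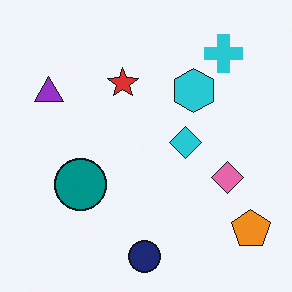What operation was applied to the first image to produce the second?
It was flipped horizontally (left ↔ right).

The orange pentagon is in the bottom-left of the first image and the bottom-right of the second — shapes on opposite sides of the vertical midline have swapped in a mirror flip.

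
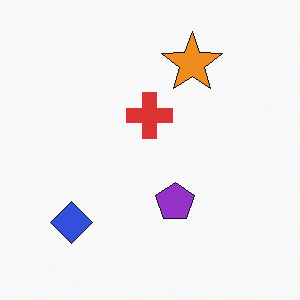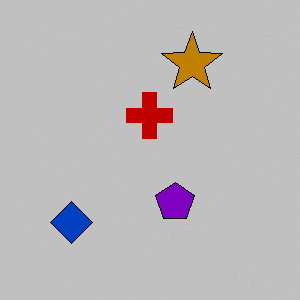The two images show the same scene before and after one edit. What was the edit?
It was heavily posterized to just a handful of flat colors.

Each flat color has snapped to a coarser quantized level — most visibly, the near-white background has dropped to a flat grey.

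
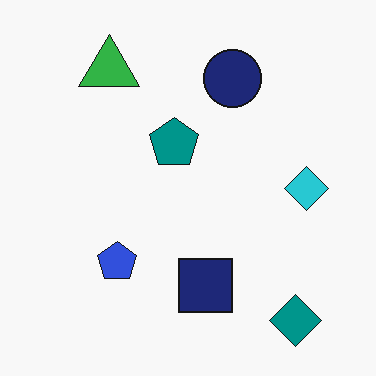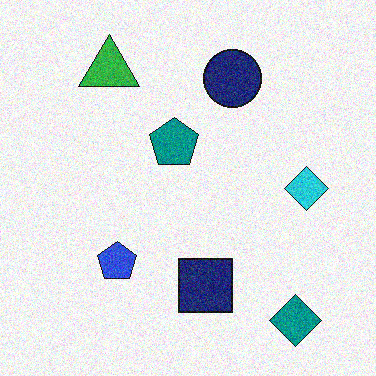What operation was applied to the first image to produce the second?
The image was degraded with visible gaussian noise.

Random speckle covers the whole image, including the flat background.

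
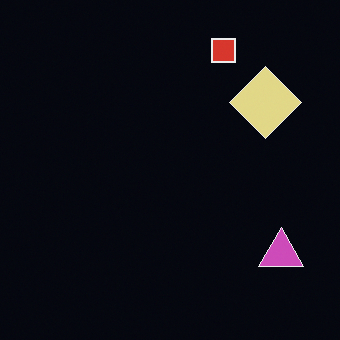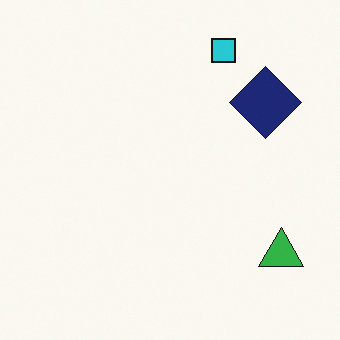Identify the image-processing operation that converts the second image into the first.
The first image is the second color-inverted (negative).

The light background has become dark and every shape's color is its complement — a photographic negative.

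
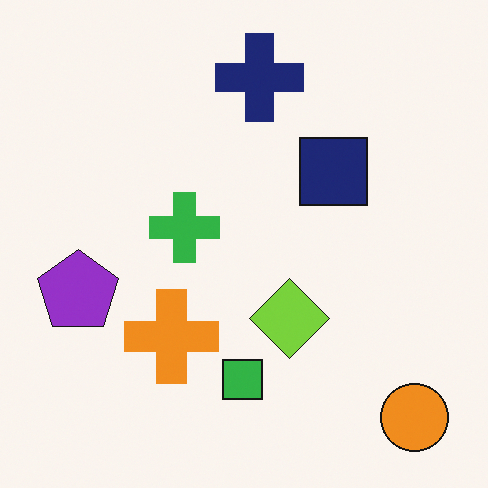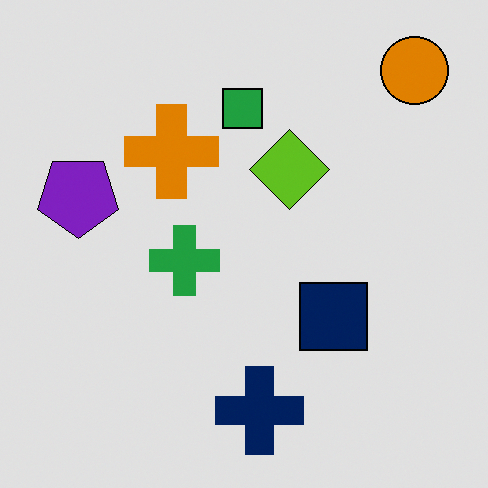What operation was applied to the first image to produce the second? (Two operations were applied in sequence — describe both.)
Flipped vertically (top ↔ bottom), then moderately posterized.

The orange circle is in the bottom-right of the first image and the top-right of the second — shapes on opposite sides of the horizontal midline have swapped in a mirror flip. Each flat color has snapped to a coarser quantized level — most visibly, the near-white background has dropped to a flat grey.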